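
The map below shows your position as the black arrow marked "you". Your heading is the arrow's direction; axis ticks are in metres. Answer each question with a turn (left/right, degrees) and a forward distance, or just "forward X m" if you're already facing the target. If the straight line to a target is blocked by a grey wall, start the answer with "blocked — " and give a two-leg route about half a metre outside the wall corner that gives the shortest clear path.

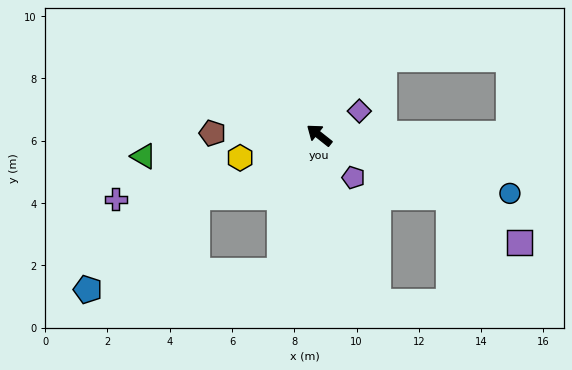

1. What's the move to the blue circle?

turn right 159°, forward 6.4 m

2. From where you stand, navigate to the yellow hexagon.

turn left 54°, forward 2.6 m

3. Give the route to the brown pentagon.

turn left 37°, forward 3.4 m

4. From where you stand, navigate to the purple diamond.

turn right 111°, forward 1.5 m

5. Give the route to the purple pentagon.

turn left 167°, forward 1.7 m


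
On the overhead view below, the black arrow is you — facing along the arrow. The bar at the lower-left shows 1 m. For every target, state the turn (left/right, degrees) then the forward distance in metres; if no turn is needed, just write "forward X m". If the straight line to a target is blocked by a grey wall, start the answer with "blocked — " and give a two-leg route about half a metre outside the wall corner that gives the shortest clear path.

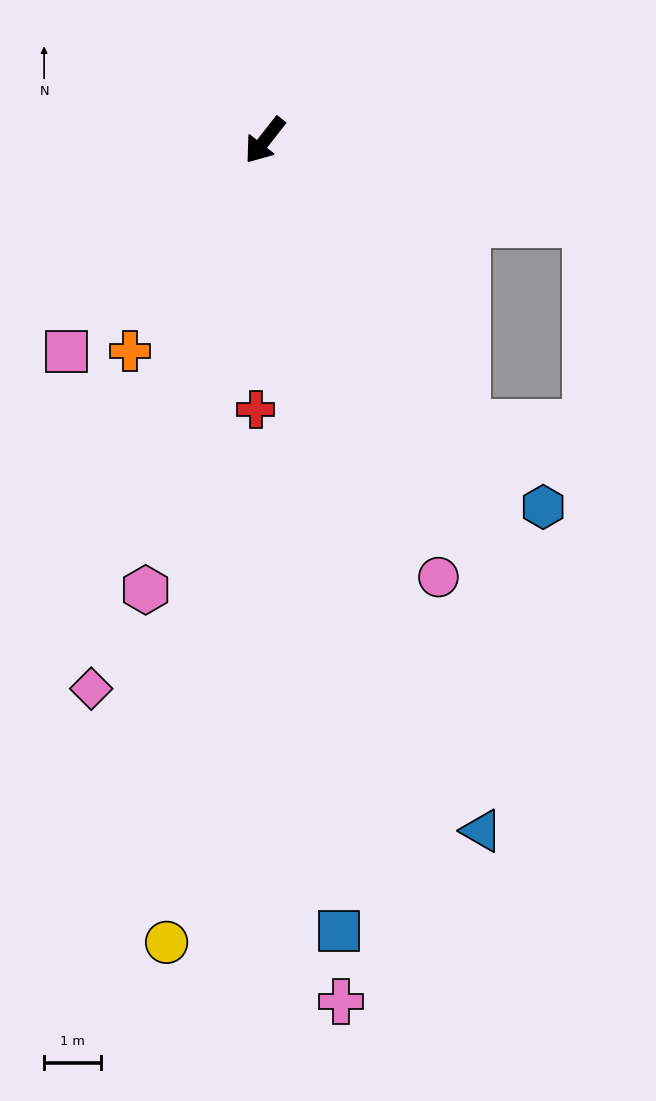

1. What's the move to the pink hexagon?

turn left 23°, forward 8.2 m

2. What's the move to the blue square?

turn left 43°, forward 14.1 m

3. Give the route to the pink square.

turn right 5°, forward 5.1 m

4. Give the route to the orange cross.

turn left 5°, forward 4.4 m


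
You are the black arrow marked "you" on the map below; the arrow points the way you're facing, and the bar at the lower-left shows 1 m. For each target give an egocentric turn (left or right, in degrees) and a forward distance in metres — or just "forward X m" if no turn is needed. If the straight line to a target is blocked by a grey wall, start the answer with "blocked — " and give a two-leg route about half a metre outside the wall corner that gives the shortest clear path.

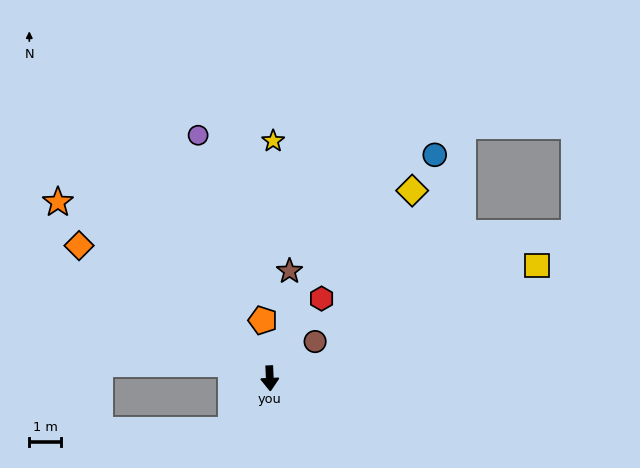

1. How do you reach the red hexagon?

turn left 144°, forward 3.0 m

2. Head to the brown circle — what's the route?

turn left 127°, forward 1.8 m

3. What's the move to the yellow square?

turn left 110°, forward 9.2 m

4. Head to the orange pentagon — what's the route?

turn right 176°, forward 1.8 m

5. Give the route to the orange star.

turn right 132°, forward 8.7 m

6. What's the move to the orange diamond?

turn right 127°, forward 7.3 m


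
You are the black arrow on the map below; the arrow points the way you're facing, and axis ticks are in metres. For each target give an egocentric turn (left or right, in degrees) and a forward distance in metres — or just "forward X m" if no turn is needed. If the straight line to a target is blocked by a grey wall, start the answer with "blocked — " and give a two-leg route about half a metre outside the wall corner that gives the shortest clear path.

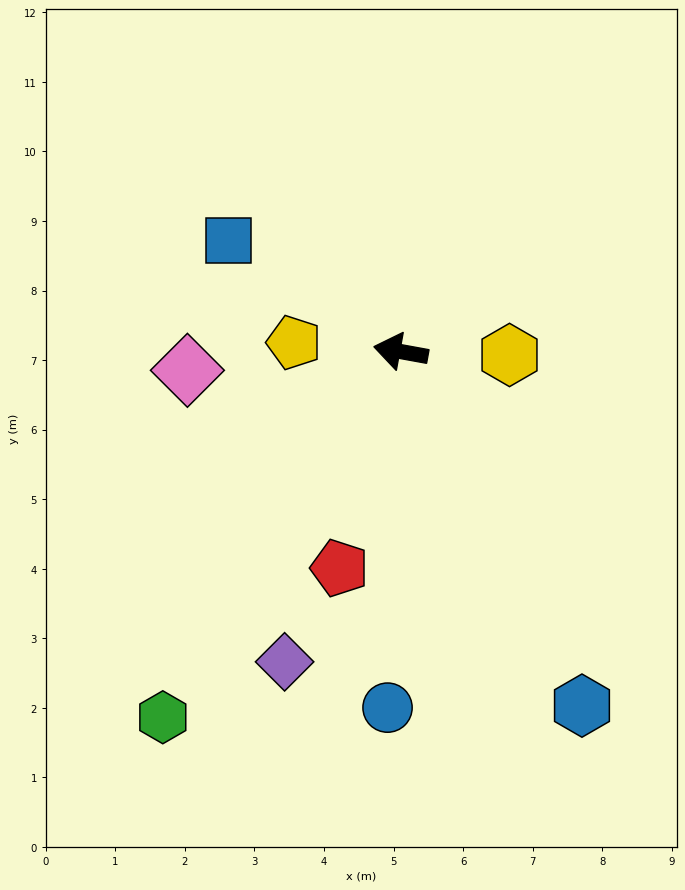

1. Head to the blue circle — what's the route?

turn left 98°, forward 5.1 m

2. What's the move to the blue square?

turn right 22°, forward 2.9 m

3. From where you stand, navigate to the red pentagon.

turn left 84°, forward 3.2 m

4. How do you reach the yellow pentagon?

turn left 5°, forward 1.5 m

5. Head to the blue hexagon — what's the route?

turn left 127°, forward 5.7 m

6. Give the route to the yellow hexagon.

turn right 171°, forward 1.6 m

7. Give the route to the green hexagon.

turn left 67°, forward 6.3 m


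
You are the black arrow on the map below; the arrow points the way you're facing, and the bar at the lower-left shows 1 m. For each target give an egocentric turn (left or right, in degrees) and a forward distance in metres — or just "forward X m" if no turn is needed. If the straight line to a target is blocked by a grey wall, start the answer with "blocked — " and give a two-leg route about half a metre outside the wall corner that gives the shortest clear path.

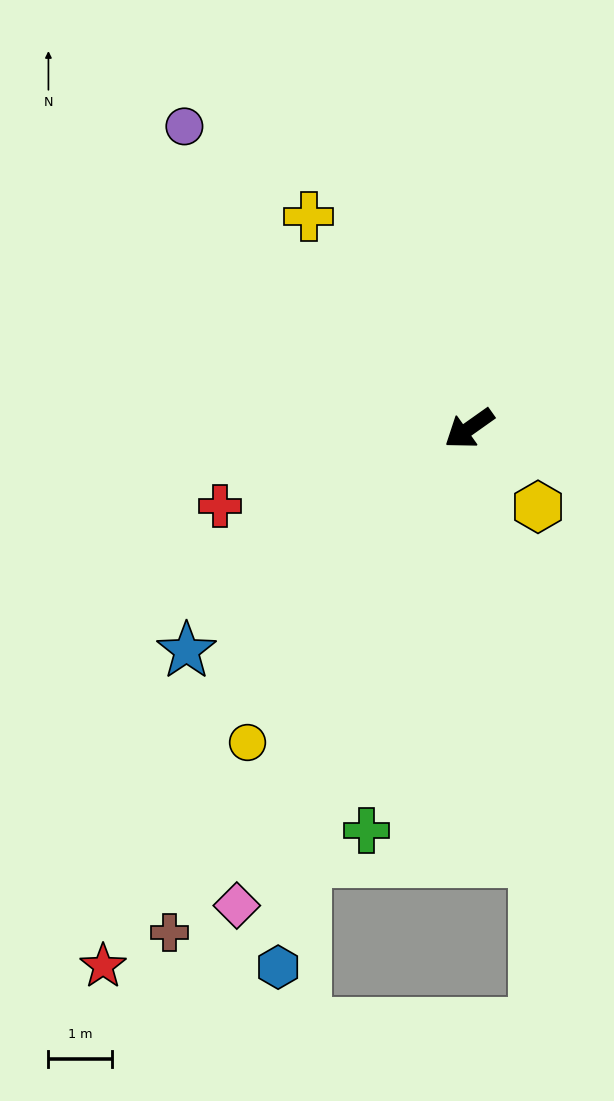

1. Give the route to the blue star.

turn left 3°, forward 5.6 m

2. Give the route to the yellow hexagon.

turn left 96°, forward 1.6 m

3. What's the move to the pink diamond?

turn left 29°, forward 8.3 m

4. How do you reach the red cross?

turn right 18°, forward 4.1 m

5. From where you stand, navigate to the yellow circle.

turn left 19°, forward 6.0 m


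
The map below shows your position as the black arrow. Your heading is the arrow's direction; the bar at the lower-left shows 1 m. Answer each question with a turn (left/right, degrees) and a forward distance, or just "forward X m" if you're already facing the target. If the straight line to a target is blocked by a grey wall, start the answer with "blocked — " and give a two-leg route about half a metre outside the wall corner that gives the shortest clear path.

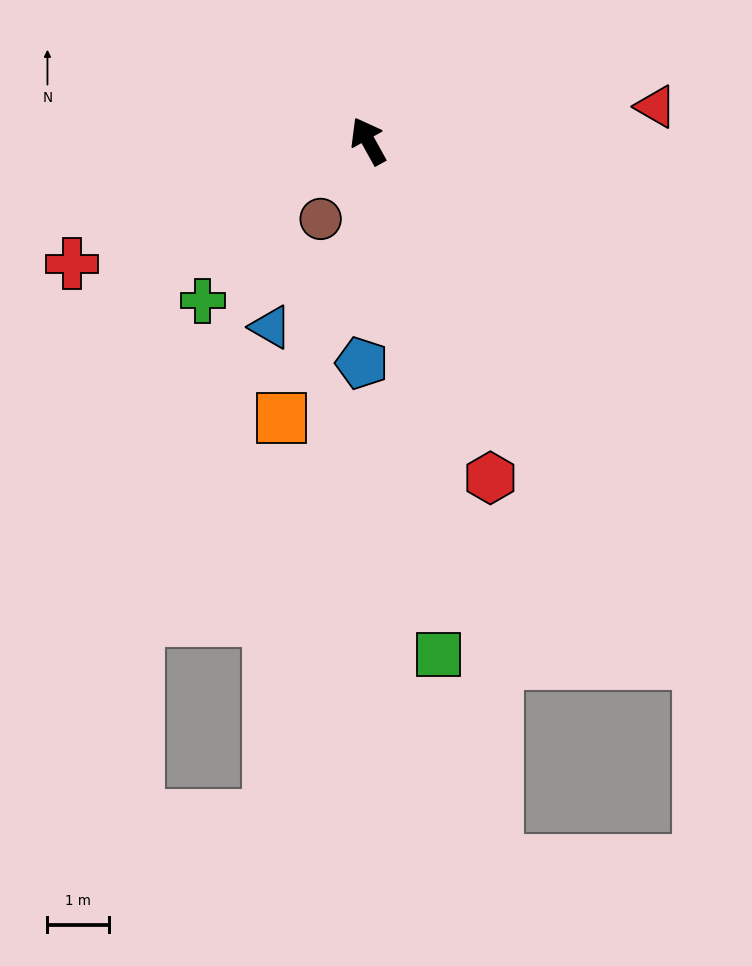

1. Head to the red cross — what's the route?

turn left 83°, forward 5.2 m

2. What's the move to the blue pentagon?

turn left 149°, forward 3.6 m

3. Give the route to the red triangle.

turn right 112°, forward 4.7 m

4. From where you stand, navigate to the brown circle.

turn left 120°, forward 1.5 m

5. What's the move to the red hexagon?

turn left 171°, forward 5.9 m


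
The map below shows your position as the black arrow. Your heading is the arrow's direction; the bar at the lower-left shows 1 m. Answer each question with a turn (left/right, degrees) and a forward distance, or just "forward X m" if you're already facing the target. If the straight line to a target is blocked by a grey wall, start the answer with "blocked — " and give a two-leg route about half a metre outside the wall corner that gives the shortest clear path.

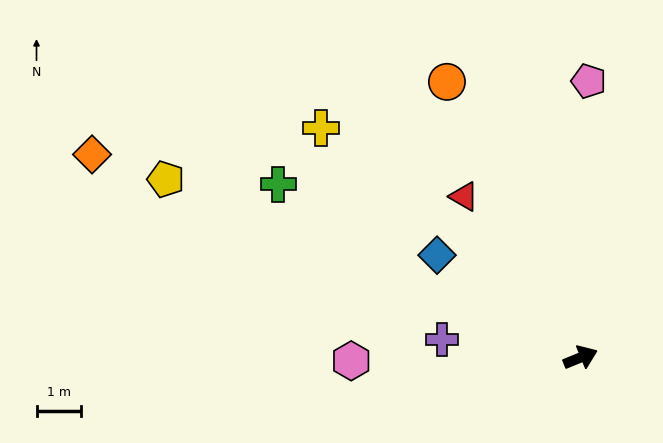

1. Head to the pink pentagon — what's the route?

turn left 66°, forward 6.3 m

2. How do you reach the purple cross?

turn left 150°, forward 3.2 m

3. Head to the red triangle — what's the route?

turn left 104°, forward 4.5 m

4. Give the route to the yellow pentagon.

turn left 135°, forward 10.2 m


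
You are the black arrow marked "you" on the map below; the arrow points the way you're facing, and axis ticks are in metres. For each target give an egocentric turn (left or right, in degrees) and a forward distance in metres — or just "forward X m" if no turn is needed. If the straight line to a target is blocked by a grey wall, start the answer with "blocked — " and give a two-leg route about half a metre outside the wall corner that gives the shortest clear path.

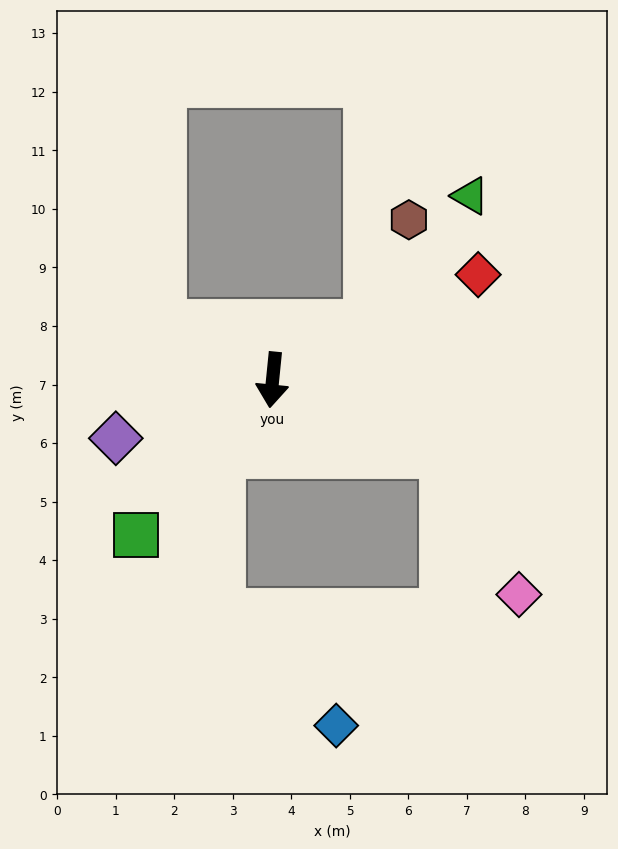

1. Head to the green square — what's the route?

turn right 36°, forward 3.5 m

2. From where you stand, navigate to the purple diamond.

turn right 64°, forward 2.9 m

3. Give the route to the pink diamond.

blocked — turn left 73°, forward 3.2 m, then turn right 40°, forward 2.7 m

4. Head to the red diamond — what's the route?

turn left 123°, forward 3.9 m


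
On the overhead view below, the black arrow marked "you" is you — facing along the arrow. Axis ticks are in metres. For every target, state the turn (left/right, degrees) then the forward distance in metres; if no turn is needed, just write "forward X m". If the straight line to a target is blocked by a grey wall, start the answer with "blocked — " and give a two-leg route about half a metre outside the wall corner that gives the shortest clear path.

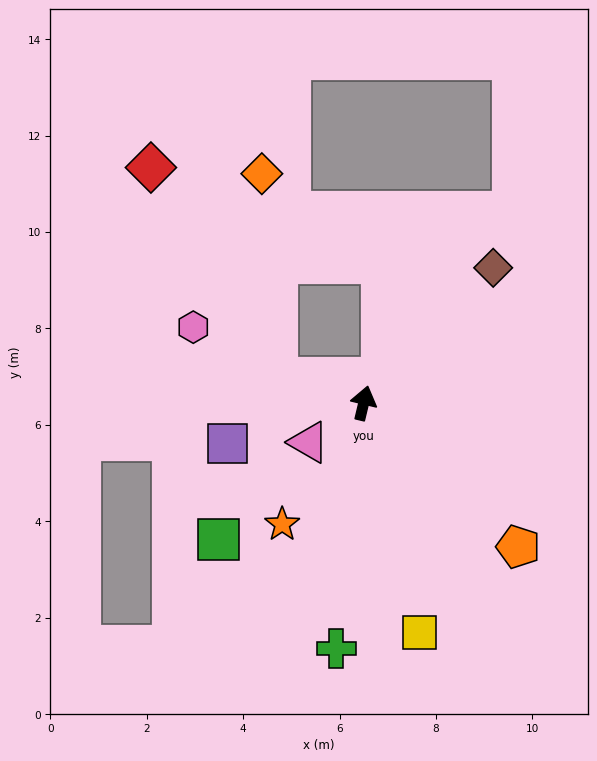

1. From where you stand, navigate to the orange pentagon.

turn right 119°, forward 4.4 m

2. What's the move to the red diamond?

blocked — turn left 87°, forward 1.9 m, then turn right 43°, forward 5.1 m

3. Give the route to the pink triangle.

turn left 139°, forward 1.4 m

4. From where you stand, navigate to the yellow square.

turn right 153°, forward 4.9 m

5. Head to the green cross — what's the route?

turn right 173°, forward 5.1 m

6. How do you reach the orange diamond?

blocked — turn left 87°, forward 1.9 m, then turn right 69°, forward 4.3 m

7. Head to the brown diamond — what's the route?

turn right 30°, forward 3.9 m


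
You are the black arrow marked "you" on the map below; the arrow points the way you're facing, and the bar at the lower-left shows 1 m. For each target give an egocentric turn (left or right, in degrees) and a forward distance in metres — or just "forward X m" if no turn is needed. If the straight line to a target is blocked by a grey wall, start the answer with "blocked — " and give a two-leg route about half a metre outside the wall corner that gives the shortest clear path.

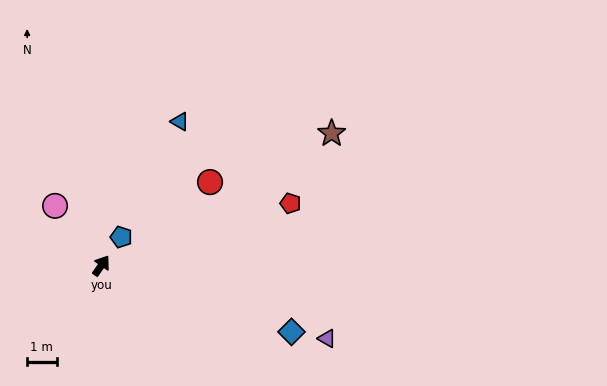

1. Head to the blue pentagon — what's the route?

forward 1.2 m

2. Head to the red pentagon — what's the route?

turn right 37°, forward 6.8 m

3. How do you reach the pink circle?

turn left 72°, forward 2.6 m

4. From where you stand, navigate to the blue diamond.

turn right 75°, forward 6.8 m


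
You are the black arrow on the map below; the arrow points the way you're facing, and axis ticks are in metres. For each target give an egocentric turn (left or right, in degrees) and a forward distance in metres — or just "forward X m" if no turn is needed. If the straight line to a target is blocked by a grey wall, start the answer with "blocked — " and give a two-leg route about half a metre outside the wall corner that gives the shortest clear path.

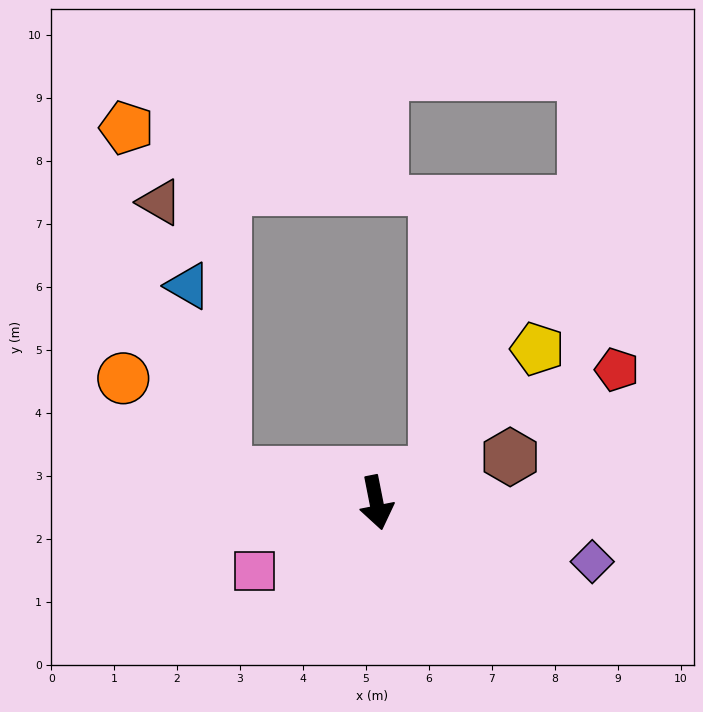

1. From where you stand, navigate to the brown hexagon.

turn left 98°, forward 2.2 m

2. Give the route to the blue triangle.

blocked — turn right 112°, forward 2.5 m, then turn right 68°, forward 3.0 m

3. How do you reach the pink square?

turn right 72°, forward 2.2 m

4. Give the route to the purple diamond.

turn left 64°, forward 3.6 m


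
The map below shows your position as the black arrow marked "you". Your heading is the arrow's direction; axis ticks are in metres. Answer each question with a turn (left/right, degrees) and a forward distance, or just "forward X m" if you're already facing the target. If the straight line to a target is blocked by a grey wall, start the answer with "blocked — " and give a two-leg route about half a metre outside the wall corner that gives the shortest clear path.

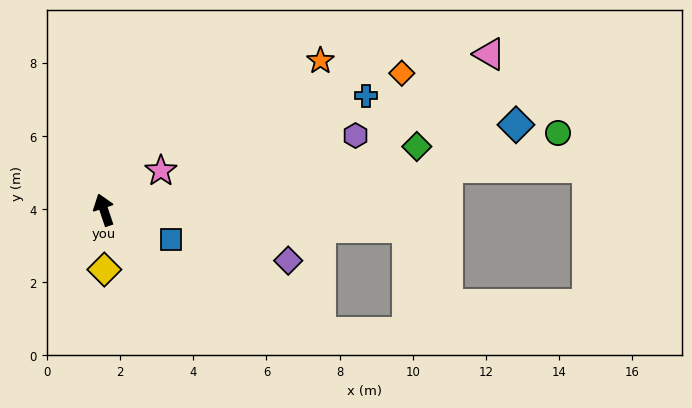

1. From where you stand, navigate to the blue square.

turn right 132°, forward 2.0 m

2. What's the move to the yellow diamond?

turn left 162°, forward 1.6 m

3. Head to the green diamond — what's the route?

turn right 97°, forward 8.7 m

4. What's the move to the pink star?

turn right 74°, forward 1.9 m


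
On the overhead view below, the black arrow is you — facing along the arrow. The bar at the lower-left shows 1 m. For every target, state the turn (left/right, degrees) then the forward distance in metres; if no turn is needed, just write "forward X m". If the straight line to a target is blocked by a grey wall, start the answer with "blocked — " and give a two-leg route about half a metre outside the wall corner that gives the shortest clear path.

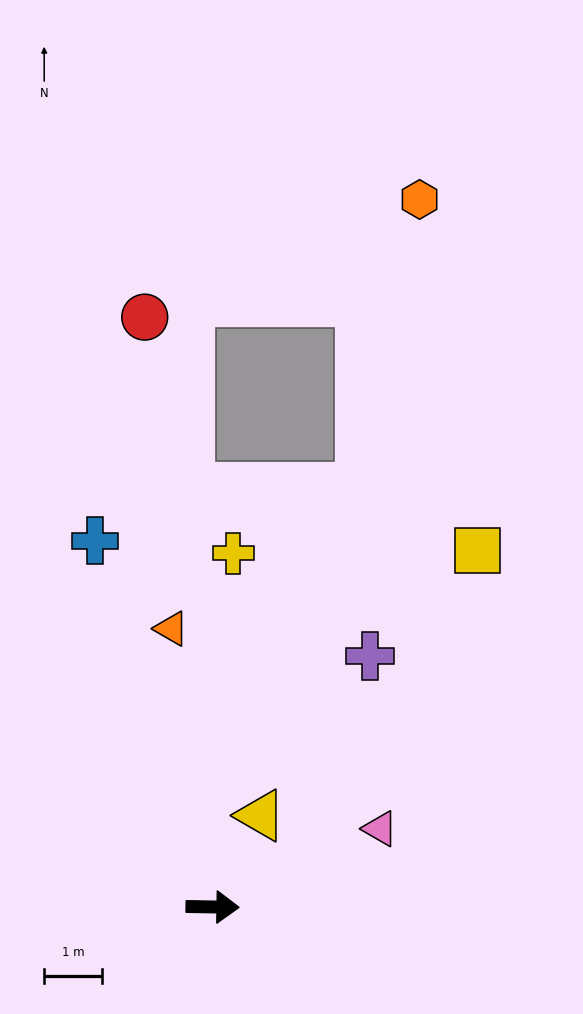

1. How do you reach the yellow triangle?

turn left 63°, forward 1.8 m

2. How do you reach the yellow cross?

turn left 88°, forward 6.1 m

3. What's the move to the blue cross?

turn left 109°, forward 6.6 m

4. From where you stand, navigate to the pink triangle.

turn left 26°, forward 3.2 m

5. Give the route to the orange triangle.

turn left 99°, forward 4.8 m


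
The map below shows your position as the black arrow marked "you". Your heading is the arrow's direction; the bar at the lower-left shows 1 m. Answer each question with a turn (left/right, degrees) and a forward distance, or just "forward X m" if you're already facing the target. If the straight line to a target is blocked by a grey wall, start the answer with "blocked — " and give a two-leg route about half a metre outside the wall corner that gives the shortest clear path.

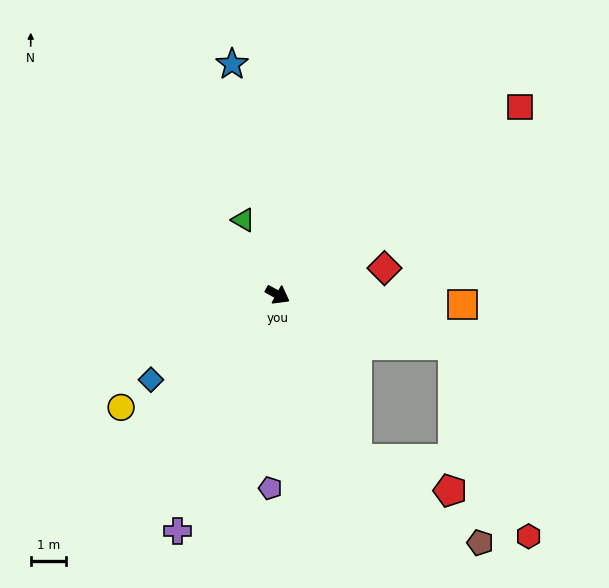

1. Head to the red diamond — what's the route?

turn left 43°, forward 3.1 m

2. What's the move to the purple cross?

turn right 84°, forward 7.3 m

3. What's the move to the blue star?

turn left 130°, forward 6.7 m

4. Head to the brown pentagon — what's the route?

blocked — turn right 35°, forward 5.2 m, then turn left 30°, forward 4.2 m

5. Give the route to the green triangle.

turn left 144°, forward 2.3 m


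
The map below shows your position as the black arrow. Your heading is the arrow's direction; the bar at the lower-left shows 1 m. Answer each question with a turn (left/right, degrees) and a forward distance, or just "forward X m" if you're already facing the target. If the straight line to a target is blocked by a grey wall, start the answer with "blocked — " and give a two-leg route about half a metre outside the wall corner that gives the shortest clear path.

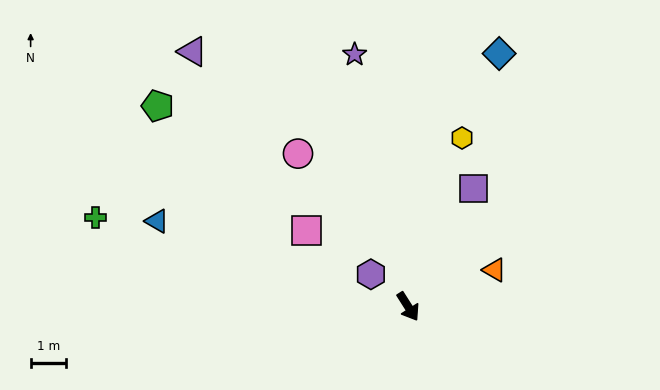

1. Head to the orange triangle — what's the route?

turn left 81°, forward 2.7 m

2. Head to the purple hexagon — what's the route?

turn right 163°, forward 1.4 m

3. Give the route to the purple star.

turn left 160°, forward 7.4 m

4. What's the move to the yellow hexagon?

turn left 130°, forward 5.1 m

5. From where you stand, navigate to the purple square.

turn left 119°, forward 3.8 m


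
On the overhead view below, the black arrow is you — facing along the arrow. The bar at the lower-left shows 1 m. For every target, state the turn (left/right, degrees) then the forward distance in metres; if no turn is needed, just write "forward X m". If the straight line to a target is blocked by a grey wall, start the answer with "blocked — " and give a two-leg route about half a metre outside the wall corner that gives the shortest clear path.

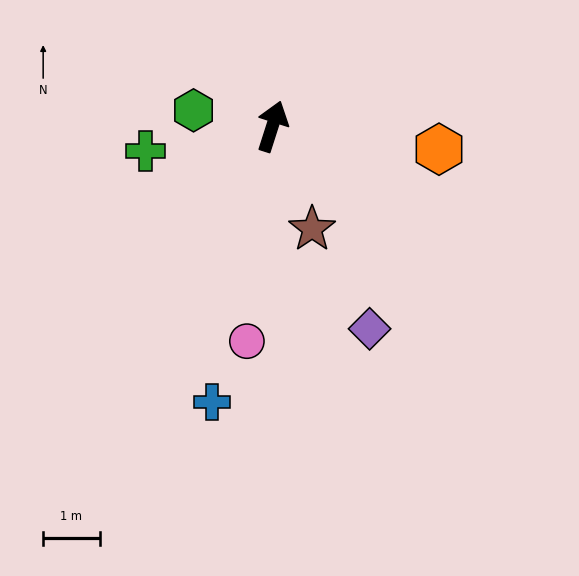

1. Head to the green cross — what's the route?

turn left 119°, forward 2.3 m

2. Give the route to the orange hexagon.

turn right 80°, forward 3.0 m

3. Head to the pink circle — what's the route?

turn right 169°, forward 3.8 m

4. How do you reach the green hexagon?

turn left 96°, forward 1.4 m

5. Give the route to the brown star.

turn right 141°, forward 1.9 m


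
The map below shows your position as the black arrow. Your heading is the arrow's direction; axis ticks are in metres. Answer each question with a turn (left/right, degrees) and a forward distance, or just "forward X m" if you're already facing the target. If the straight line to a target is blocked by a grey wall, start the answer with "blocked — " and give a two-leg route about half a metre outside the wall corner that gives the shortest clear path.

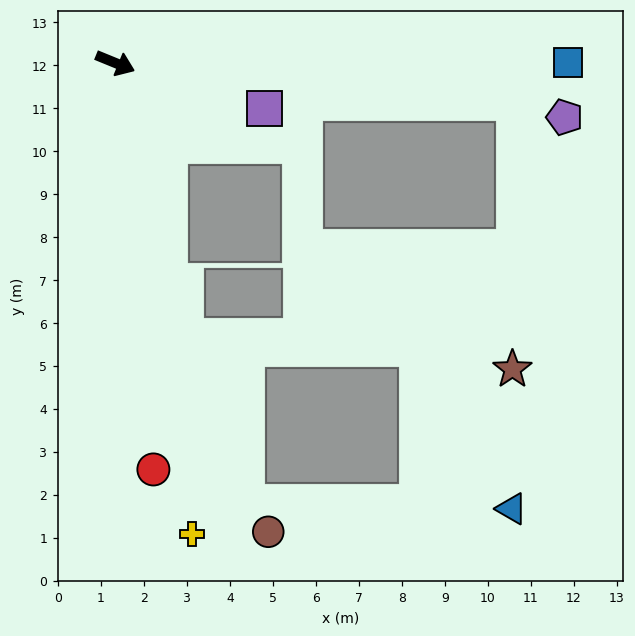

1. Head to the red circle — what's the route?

turn right 62°, forward 9.5 m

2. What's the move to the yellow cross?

turn right 59°, forward 11.1 m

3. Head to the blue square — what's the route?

turn left 22°, forward 10.5 m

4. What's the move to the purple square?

turn left 5°, forward 3.6 m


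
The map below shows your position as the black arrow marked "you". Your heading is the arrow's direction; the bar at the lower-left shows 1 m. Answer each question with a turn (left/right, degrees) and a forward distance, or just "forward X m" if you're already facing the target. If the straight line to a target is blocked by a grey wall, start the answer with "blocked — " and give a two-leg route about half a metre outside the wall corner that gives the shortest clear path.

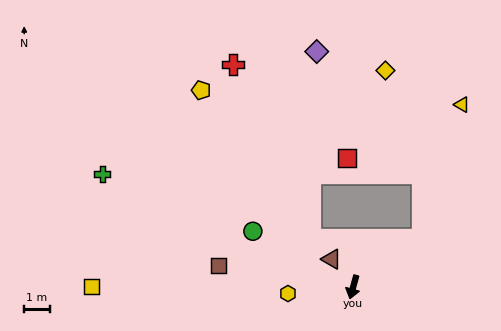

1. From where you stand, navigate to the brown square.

turn right 84°, forward 5.3 m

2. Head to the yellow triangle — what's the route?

blocked — turn left 140°, forward 3.3 m, then turn left 39°, forward 5.5 m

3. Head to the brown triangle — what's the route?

turn right 127°, forward 1.4 m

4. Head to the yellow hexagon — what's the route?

turn right 69°, forward 2.6 m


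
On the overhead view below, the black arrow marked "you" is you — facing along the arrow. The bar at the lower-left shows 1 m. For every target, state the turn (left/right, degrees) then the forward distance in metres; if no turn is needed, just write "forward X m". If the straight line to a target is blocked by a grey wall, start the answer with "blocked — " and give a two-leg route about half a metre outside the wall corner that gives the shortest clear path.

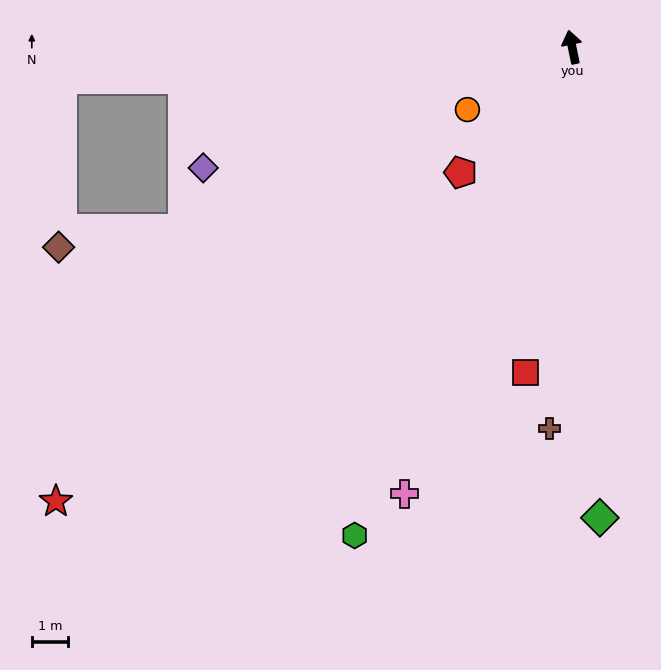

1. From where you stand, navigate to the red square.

turn left 160°, forward 9.1 m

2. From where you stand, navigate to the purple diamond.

turn left 96°, forward 10.8 m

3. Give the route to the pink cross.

turn left 148°, forward 13.2 m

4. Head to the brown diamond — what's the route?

blocked — turn left 82°, forward 14.2 m, then turn left 85°, forward 4.7 m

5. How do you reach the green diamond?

turn left 172°, forward 13.1 m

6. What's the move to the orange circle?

turn left 109°, forward 3.4 m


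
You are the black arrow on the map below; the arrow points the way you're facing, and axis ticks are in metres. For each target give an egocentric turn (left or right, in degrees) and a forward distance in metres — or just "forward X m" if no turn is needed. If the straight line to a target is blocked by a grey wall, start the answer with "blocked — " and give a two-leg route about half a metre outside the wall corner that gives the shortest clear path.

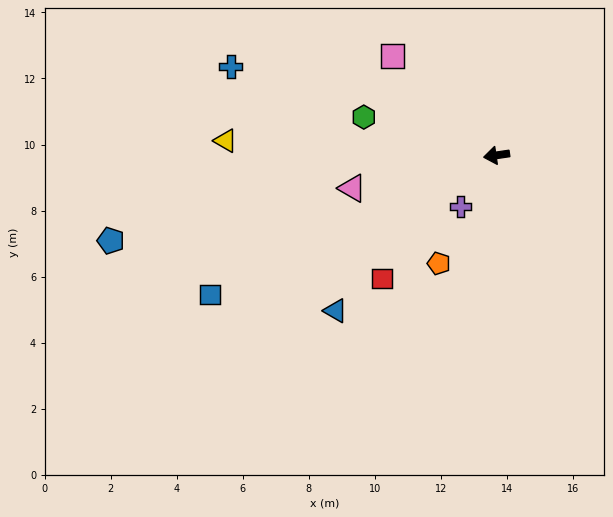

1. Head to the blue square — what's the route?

turn left 18°, forward 9.6 m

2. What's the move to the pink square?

turn right 52°, forward 4.4 m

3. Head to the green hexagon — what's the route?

turn right 24°, forward 4.2 m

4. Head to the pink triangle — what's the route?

turn left 4°, forward 4.5 m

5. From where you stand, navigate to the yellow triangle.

turn right 11°, forward 8.2 m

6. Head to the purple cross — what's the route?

turn left 46°, forward 1.9 m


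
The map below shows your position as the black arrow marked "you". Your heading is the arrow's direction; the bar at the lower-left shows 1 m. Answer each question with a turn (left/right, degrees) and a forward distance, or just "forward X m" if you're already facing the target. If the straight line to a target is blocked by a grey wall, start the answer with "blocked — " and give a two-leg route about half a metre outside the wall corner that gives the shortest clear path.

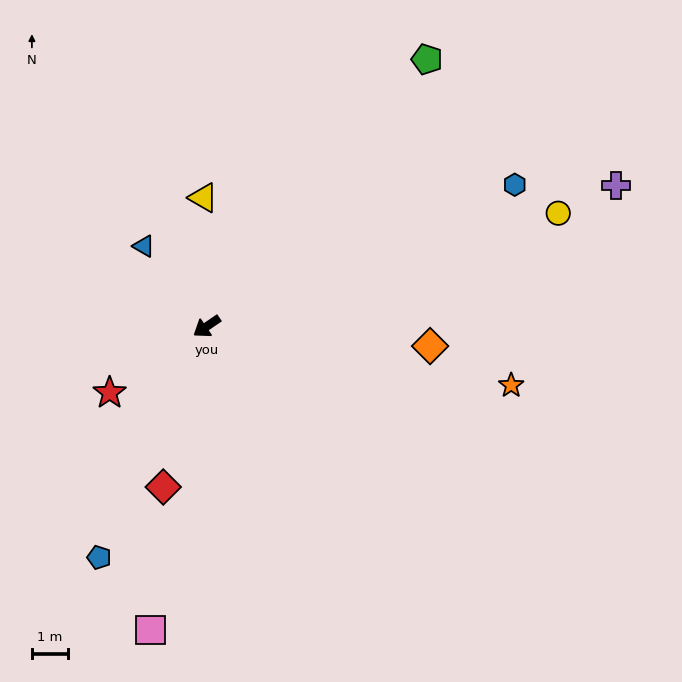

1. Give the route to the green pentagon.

turn right 164°, forward 9.7 m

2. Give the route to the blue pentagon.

turn left 31°, forward 7.1 m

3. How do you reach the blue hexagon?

turn left 170°, forward 9.5 m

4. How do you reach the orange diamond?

turn left 141°, forward 6.3 m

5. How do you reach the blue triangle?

turn right 86°, forward 2.9 m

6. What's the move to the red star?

forward 3.3 m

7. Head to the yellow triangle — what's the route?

turn right 123°, forward 3.6 m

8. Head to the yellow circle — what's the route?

turn left 164°, forward 10.4 m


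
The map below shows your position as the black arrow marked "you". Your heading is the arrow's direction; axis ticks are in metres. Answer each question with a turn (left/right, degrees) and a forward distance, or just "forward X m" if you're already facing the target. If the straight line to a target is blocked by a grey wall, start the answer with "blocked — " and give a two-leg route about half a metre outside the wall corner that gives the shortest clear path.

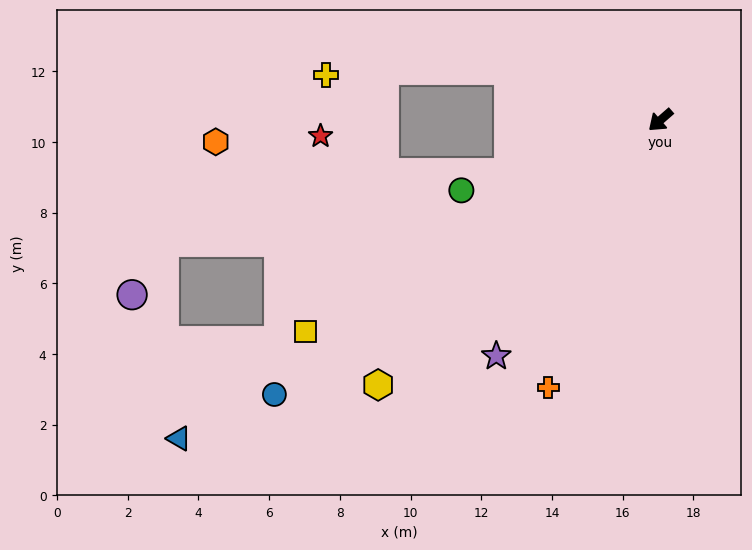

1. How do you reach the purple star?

turn left 14°, forward 8.1 m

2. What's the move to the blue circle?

turn right 6°, forward 13.4 m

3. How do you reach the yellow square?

turn right 10°, forward 11.7 m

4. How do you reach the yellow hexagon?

turn left 2°, forward 10.9 m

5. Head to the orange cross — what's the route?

turn left 26°, forward 8.2 m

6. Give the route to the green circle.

turn right 22°, forward 6.0 m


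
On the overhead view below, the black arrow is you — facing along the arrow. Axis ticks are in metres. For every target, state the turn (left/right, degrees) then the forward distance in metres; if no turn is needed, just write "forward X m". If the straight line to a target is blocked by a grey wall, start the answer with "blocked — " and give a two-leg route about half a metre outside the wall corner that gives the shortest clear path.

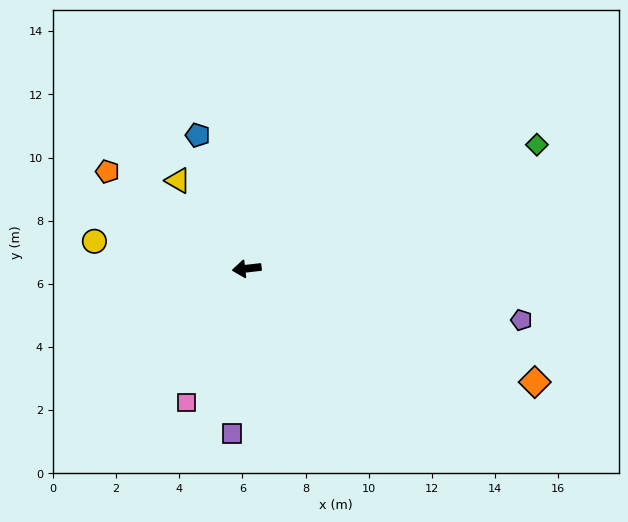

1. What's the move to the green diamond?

turn right 163°, forward 10.0 m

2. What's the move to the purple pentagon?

turn left 163°, forward 8.8 m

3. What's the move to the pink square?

turn left 59°, forward 4.6 m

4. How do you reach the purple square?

turn left 78°, forward 5.2 m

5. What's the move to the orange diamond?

turn left 152°, forward 9.8 m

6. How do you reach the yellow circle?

turn right 17°, forward 4.9 m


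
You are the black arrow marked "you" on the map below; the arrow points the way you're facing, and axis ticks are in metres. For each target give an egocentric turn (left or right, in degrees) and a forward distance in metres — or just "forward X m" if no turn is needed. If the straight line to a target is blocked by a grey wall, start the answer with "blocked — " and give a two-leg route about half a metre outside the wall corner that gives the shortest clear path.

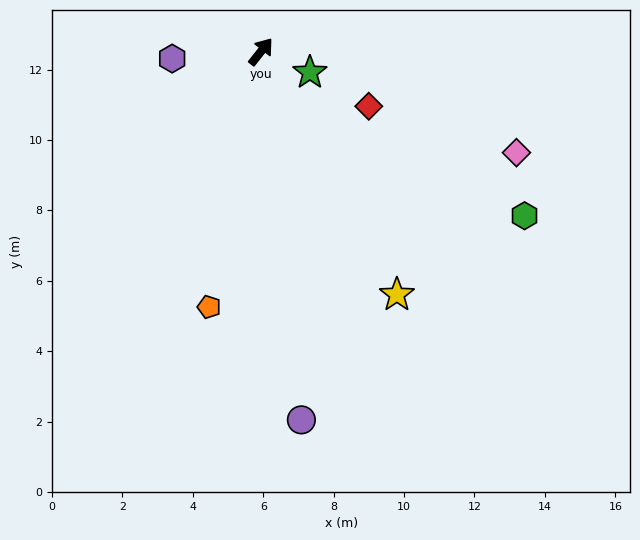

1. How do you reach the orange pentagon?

turn right 153°, forward 7.4 m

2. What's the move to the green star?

turn right 75°, forward 1.5 m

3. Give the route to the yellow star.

turn right 112°, forward 7.9 m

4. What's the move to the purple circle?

turn right 135°, forward 10.5 m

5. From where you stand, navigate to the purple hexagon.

turn left 133°, forward 2.5 m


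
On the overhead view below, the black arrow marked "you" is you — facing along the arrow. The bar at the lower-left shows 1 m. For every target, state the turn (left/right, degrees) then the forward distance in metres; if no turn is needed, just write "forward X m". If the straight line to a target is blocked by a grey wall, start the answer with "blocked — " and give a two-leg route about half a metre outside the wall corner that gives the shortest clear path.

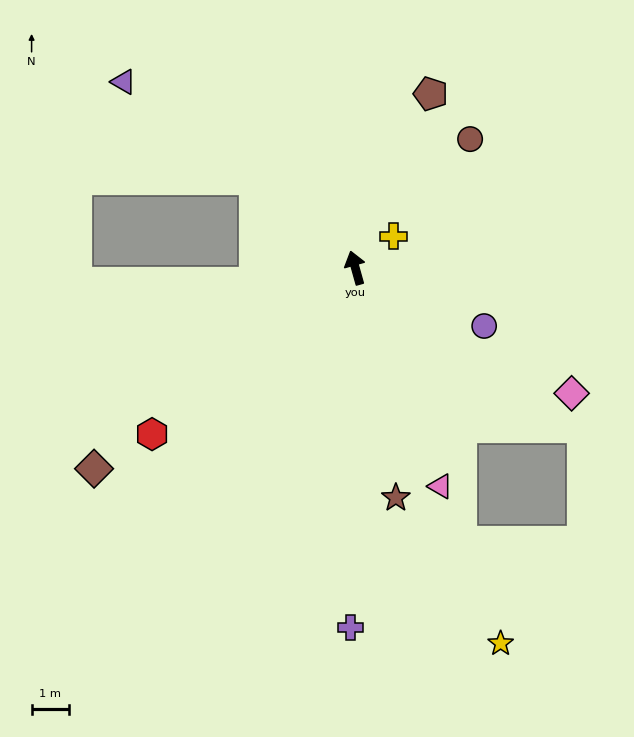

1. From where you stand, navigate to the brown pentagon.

turn right 39°, forward 5.1 m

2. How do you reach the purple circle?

turn right 130°, forward 3.8 m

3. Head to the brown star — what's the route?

turn left 174°, forward 6.2 m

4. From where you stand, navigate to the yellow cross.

turn right 66°, forward 1.3 m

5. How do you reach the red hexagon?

turn left 114°, forward 7.0 m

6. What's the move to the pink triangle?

turn right 174°, forward 6.3 m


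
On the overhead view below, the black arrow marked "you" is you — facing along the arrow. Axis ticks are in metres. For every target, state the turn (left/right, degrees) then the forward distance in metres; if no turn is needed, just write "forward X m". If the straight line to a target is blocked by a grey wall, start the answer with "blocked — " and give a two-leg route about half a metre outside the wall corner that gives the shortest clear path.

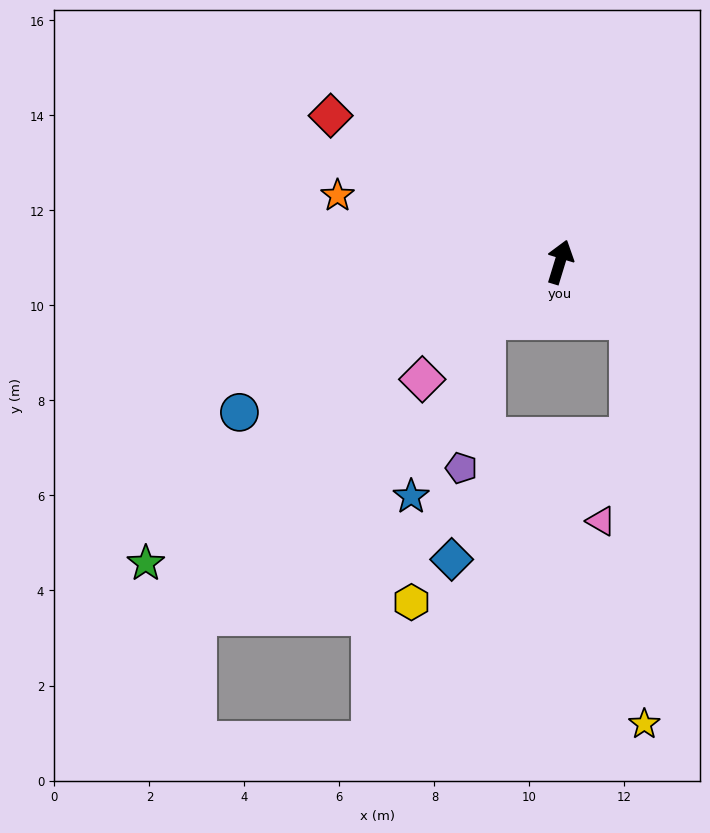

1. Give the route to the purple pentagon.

blocked — turn left 144°, forward 2.0 m, then turn left 44°, forward 3.2 m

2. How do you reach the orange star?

turn left 90°, forward 4.9 m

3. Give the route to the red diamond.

turn left 74°, forward 5.7 m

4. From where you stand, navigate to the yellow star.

blocked — turn right 113°, forward 1.9 m, then turn right 48°, forward 8.5 m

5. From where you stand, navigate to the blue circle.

turn left 132°, forward 7.5 m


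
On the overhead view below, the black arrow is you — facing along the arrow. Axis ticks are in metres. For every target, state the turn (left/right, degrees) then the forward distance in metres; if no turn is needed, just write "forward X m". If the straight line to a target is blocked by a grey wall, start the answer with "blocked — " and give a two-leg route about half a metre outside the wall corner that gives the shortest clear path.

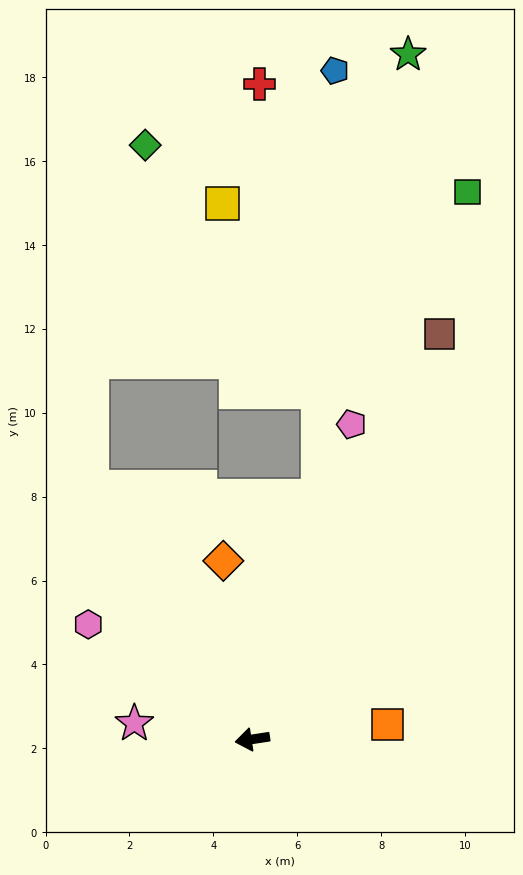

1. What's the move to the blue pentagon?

blocked — turn right 114°, forward 6.0 m, then turn left 13°, forward 10.2 m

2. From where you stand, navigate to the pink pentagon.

turn right 116°, forward 7.9 m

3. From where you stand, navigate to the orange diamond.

turn right 89°, forward 4.3 m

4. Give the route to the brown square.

turn right 123°, forward 10.6 m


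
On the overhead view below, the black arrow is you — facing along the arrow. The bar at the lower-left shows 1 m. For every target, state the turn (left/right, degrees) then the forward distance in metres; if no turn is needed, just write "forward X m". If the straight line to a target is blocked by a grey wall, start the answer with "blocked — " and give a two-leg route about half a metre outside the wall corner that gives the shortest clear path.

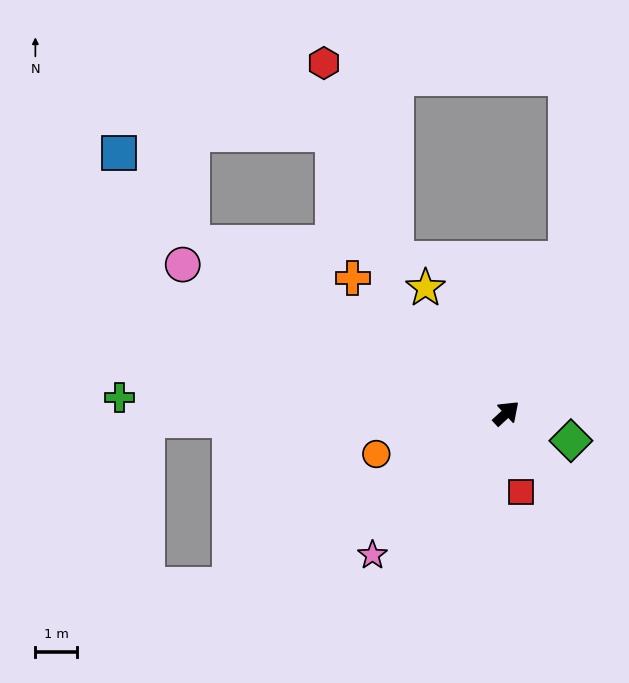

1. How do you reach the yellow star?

turn left 80°, forward 3.6 m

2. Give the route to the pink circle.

turn left 113°, forward 8.5 m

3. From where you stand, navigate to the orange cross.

turn left 96°, forward 4.9 m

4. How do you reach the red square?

turn right 122°, forward 1.9 m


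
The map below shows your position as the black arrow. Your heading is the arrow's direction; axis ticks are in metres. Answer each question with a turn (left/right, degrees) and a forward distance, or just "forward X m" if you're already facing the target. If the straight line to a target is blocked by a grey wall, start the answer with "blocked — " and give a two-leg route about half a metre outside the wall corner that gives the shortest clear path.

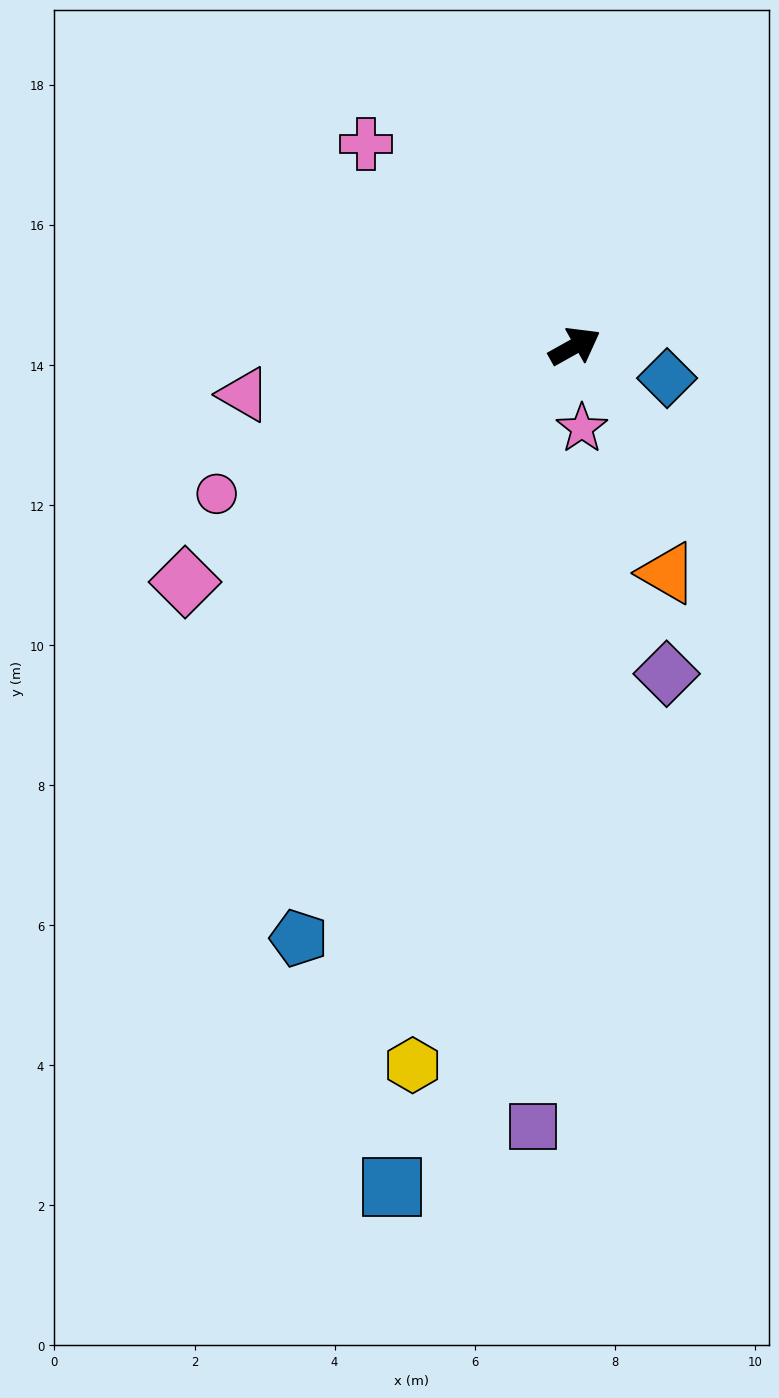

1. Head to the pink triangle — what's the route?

turn left 159°, forward 4.8 m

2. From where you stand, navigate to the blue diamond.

turn right 48°, forward 1.4 m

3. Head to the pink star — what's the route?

turn right 114°, forward 1.2 m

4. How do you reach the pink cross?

turn left 107°, forward 4.1 m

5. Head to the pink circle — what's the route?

turn left 173°, forward 5.5 m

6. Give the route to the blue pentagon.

turn right 144°, forward 9.3 m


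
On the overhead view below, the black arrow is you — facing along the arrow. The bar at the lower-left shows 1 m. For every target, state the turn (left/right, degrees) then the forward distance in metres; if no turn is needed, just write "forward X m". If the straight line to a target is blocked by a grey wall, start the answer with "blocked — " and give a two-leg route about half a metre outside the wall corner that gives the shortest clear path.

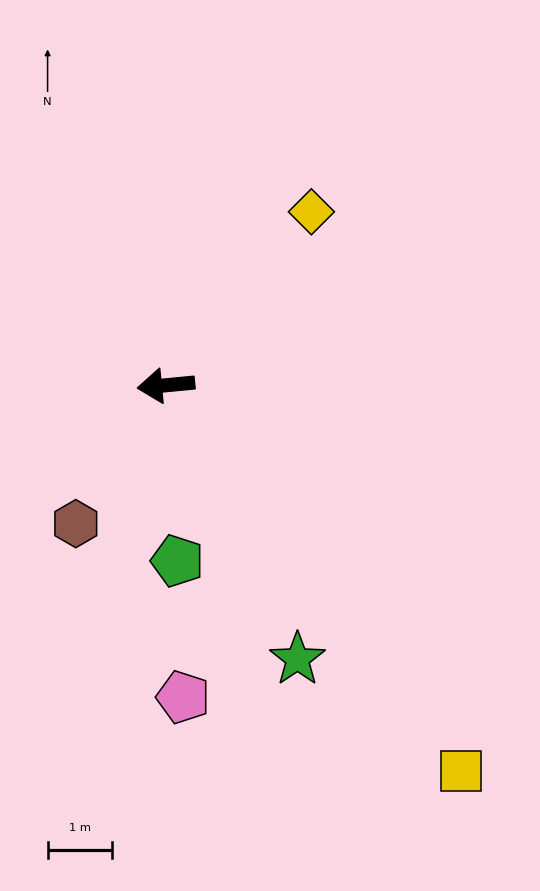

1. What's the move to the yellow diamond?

turn right 136°, forward 3.5 m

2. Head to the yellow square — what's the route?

turn left 122°, forward 7.6 m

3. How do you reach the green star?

turn left 110°, forward 4.7 m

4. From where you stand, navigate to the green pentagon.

turn left 88°, forward 2.7 m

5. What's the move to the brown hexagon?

turn left 51°, forward 2.6 m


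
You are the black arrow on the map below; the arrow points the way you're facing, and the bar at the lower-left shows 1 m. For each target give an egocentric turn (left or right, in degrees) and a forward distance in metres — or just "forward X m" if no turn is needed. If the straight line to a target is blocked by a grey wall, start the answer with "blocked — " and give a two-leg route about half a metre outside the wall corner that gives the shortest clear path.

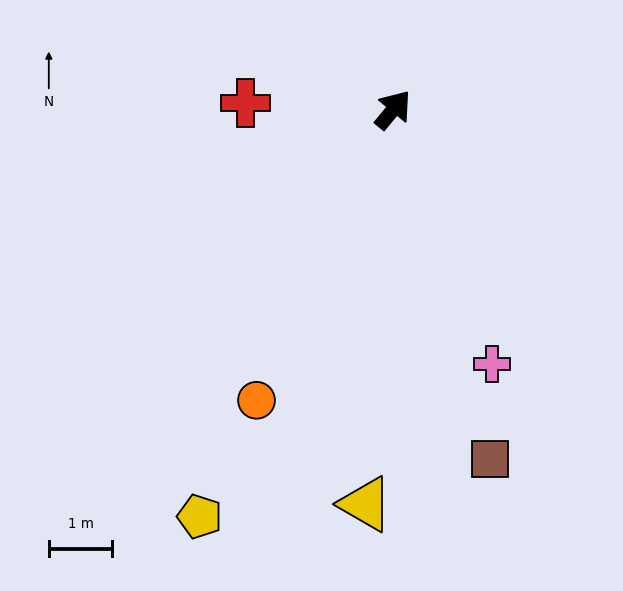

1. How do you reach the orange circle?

turn right 166°, forward 5.1 m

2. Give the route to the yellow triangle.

turn right 145°, forward 6.3 m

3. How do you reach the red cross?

turn left 127°, forward 2.3 m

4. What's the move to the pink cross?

turn right 119°, forward 4.3 m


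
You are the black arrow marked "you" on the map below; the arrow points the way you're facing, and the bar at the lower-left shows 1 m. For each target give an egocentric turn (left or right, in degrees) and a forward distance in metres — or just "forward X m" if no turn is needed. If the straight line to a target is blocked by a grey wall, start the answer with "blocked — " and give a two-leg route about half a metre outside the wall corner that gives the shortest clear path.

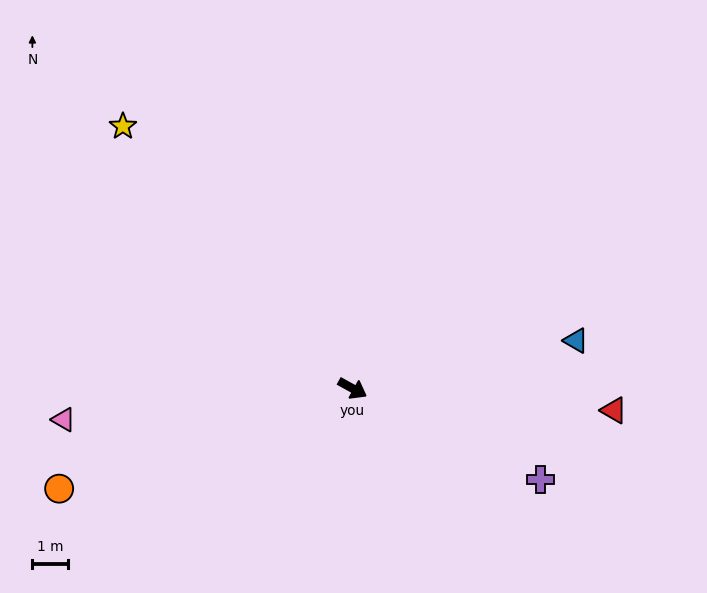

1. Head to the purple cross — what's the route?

turn left 3°, forward 5.9 m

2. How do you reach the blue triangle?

turn left 41°, forward 6.4 m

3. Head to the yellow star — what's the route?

turn left 160°, forward 9.8 m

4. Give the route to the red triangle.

turn left 24°, forward 7.4 m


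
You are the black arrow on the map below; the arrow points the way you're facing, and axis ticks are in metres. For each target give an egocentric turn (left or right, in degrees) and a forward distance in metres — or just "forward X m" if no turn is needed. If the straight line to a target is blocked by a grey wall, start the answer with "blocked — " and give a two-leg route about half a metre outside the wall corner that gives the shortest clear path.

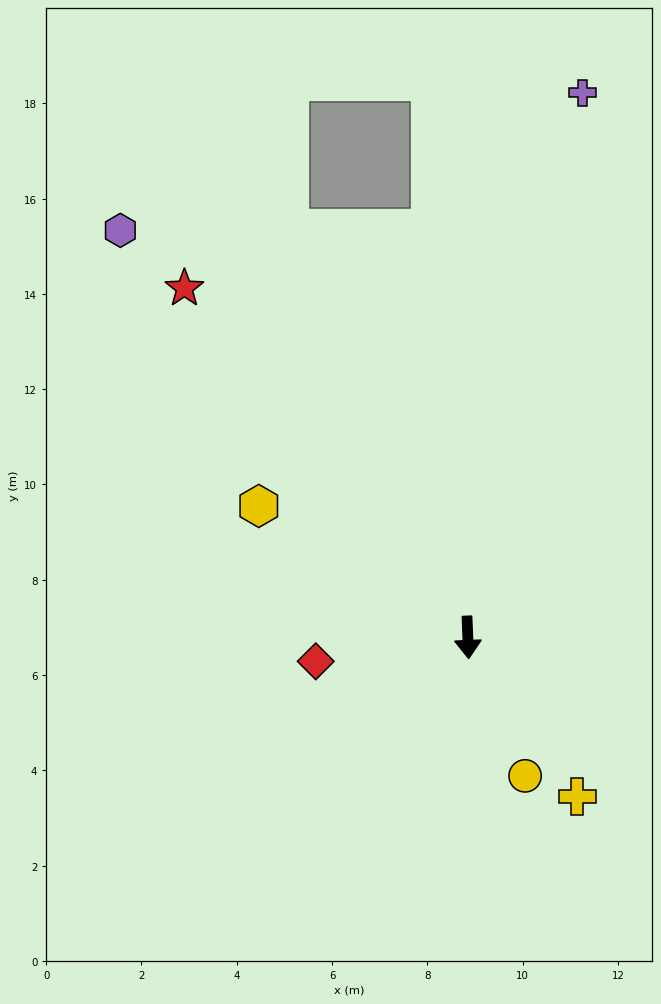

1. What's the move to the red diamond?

turn right 83°, forward 3.2 m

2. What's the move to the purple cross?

turn left 166°, forward 11.7 m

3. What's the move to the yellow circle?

turn left 20°, forward 3.1 m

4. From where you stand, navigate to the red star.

turn right 143°, forward 9.4 m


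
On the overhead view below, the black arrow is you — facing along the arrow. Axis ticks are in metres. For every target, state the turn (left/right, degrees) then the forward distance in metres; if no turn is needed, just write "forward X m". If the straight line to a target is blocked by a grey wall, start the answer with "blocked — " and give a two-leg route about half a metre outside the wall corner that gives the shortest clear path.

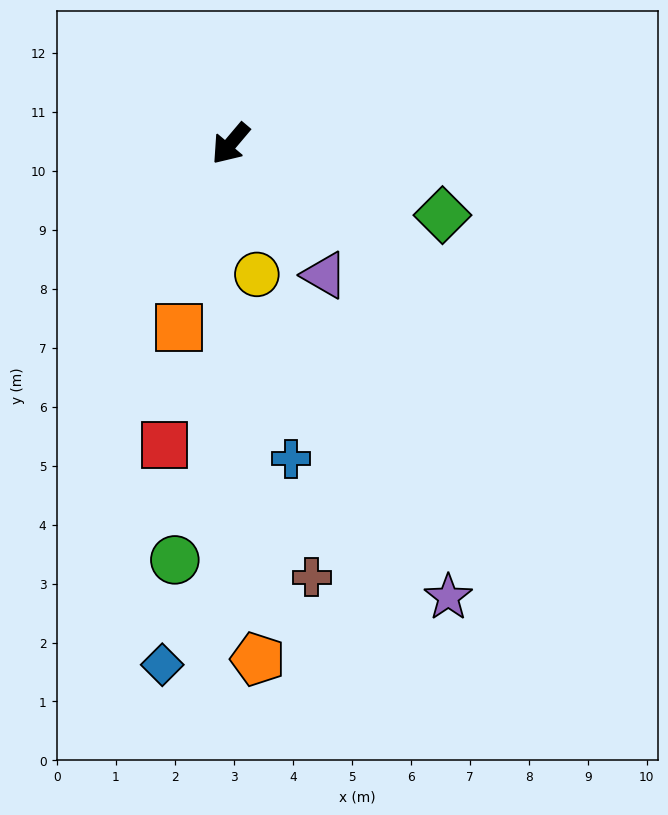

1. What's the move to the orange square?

turn left 24°, forward 3.2 m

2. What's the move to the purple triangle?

turn left 76°, forward 2.7 m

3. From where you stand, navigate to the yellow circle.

turn left 52°, forward 2.3 m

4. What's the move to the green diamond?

turn left 112°, forward 3.8 m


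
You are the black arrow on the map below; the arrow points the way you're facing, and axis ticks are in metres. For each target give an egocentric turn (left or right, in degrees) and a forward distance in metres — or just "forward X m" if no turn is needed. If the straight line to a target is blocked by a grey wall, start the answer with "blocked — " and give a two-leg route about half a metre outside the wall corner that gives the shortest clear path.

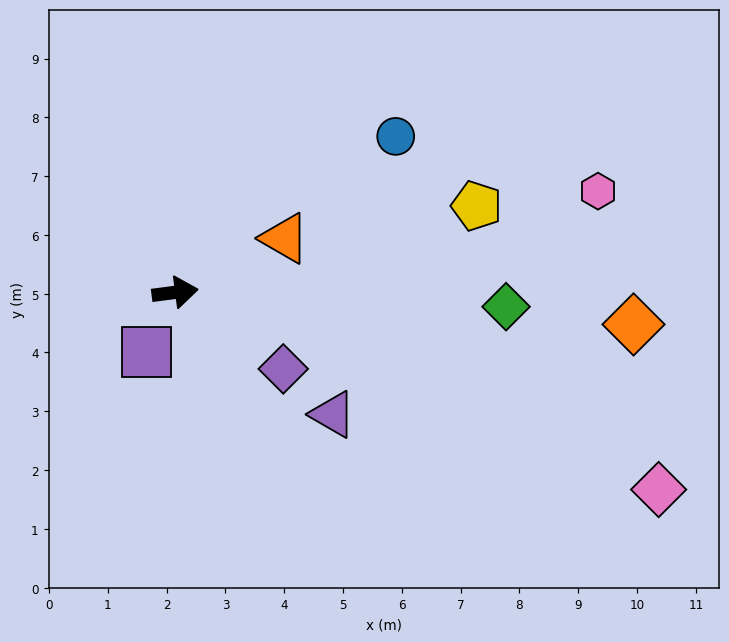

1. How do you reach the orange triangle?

turn left 19°, forward 2.1 m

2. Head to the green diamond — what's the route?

turn right 10°, forward 5.6 m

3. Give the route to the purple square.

turn right 123°, forward 1.1 m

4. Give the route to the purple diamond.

turn right 43°, forward 2.3 m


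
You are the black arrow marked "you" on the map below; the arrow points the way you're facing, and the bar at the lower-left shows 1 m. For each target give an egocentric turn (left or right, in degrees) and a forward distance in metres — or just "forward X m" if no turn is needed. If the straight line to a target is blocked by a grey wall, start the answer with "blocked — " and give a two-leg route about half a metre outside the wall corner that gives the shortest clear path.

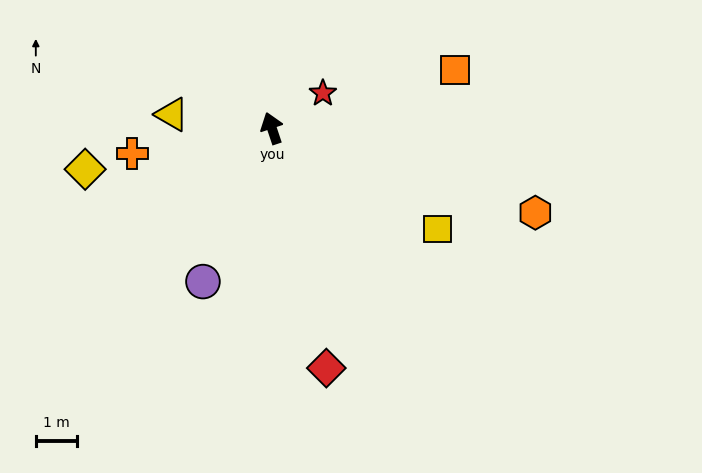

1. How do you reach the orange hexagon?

turn right 126°, forward 6.7 m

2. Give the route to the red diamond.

turn left 174°, forward 6.0 m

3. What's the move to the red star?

turn right 74°, forward 1.5 m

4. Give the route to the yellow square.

turn right 140°, forward 4.7 m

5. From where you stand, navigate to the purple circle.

turn left 137°, forward 4.1 m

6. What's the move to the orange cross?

turn left 82°, forward 3.4 m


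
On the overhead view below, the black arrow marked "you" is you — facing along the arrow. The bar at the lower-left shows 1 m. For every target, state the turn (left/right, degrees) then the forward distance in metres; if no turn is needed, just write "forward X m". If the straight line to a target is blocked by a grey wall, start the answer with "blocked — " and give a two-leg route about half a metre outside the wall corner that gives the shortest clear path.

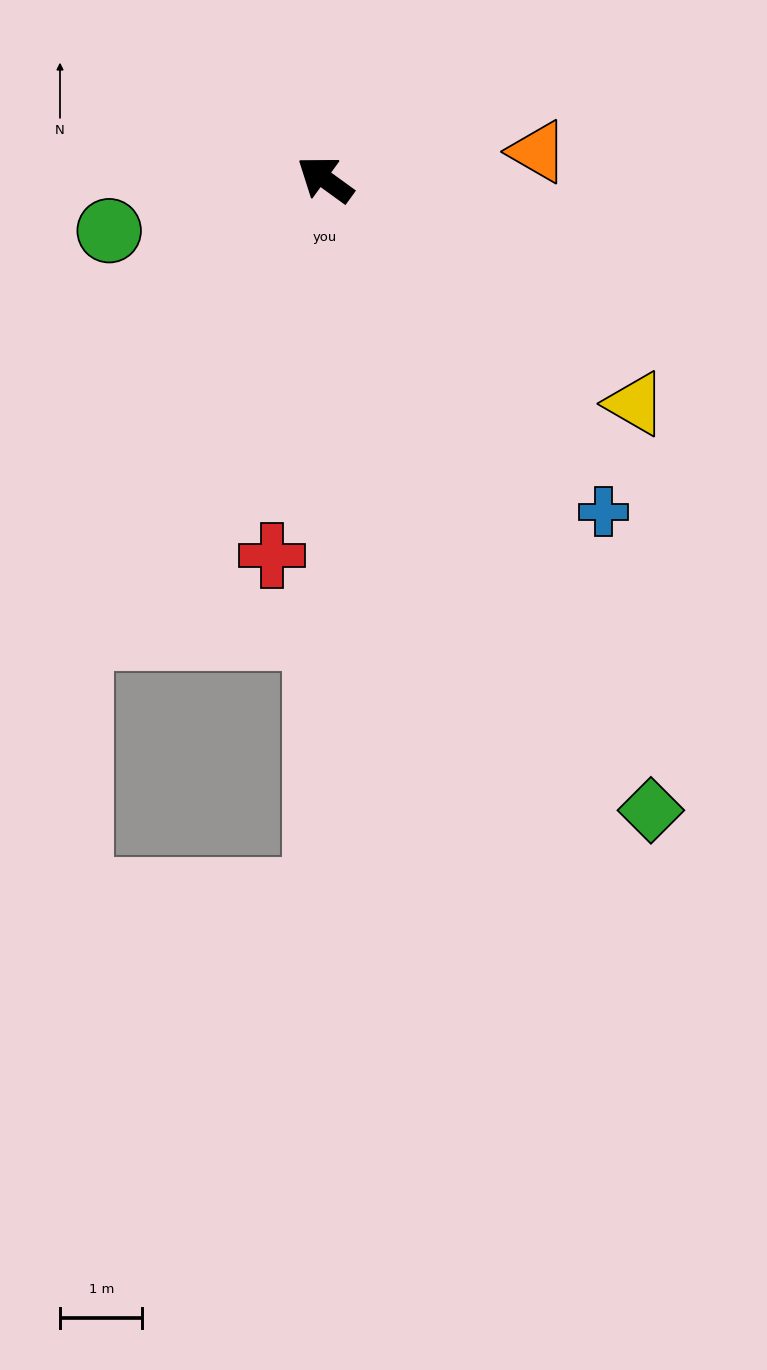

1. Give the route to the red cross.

turn left 118°, forward 4.6 m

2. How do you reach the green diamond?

turn left 153°, forward 8.6 m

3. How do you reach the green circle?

turn left 49°, forward 2.7 m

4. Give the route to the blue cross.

turn left 166°, forward 5.3 m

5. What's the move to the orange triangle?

turn right 137°, forward 2.6 m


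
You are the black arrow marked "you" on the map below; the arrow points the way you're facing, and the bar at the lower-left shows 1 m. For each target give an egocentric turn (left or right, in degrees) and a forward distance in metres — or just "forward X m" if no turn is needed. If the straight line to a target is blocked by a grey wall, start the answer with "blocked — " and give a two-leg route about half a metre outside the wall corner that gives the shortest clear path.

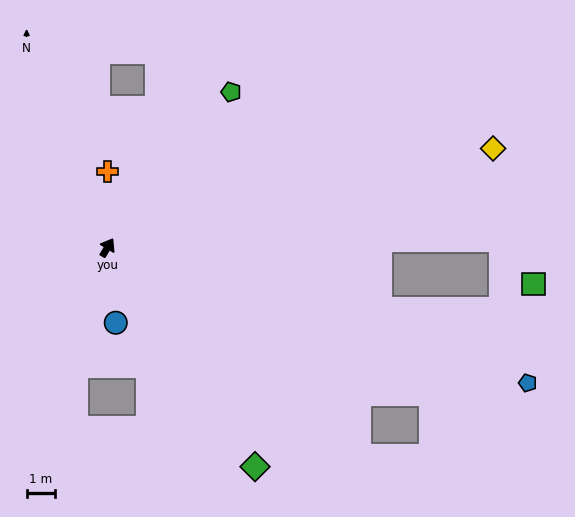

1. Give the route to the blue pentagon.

turn right 77°, forward 15.5 m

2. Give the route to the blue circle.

turn right 143°, forward 2.7 m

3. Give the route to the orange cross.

turn left 31°, forward 2.7 m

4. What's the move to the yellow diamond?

turn right 45°, forward 14.0 m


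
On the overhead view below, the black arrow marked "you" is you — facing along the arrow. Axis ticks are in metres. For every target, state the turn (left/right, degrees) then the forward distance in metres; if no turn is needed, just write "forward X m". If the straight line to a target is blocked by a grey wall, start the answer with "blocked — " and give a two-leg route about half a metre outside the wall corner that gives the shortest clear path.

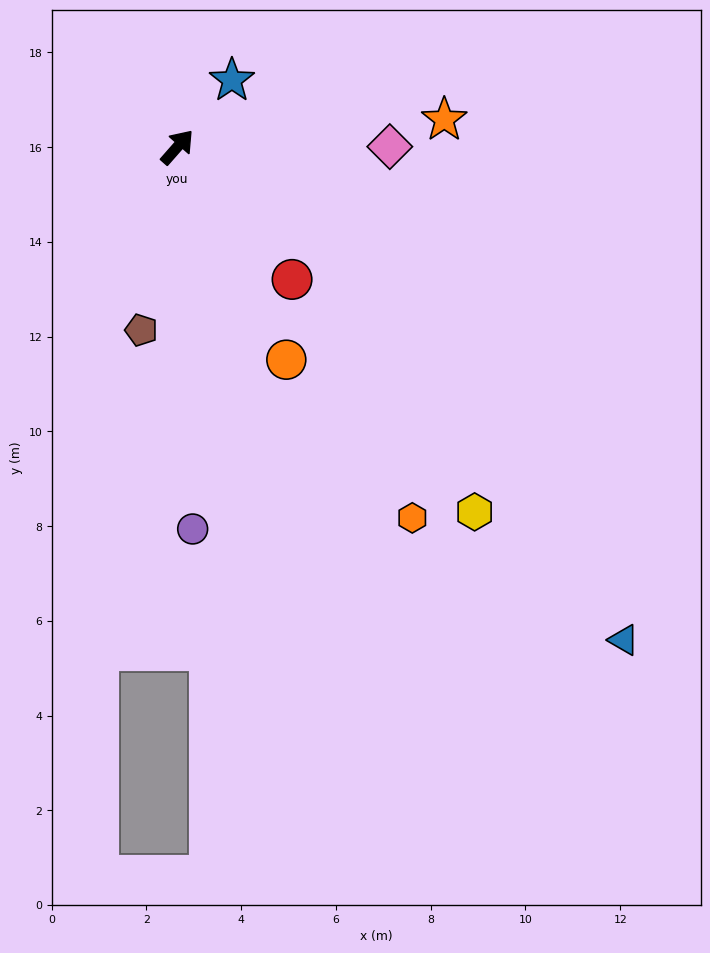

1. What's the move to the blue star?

turn left 2°, forward 1.8 m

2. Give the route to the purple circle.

turn right 136°, forward 8.1 m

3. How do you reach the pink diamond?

turn right 49°, forward 4.5 m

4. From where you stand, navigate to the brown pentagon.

turn right 150°, forward 3.9 m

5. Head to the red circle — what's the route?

turn right 98°, forward 3.7 m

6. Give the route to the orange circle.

turn right 112°, forward 5.0 m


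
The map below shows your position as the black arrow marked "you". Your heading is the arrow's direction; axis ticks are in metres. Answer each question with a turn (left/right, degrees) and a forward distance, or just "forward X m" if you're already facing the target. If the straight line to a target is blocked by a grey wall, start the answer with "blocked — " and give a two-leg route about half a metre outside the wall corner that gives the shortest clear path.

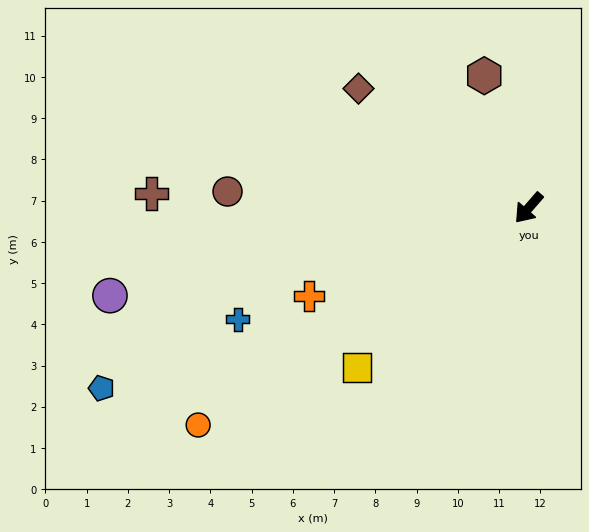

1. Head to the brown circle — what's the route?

turn right 52°, forward 7.3 m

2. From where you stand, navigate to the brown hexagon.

turn right 120°, forward 3.4 m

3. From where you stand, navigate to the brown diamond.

turn right 84°, forward 5.0 m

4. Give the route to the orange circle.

turn right 16°, forward 9.6 m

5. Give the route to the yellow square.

turn right 6°, forward 5.7 m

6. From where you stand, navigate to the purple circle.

turn right 37°, forward 10.4 m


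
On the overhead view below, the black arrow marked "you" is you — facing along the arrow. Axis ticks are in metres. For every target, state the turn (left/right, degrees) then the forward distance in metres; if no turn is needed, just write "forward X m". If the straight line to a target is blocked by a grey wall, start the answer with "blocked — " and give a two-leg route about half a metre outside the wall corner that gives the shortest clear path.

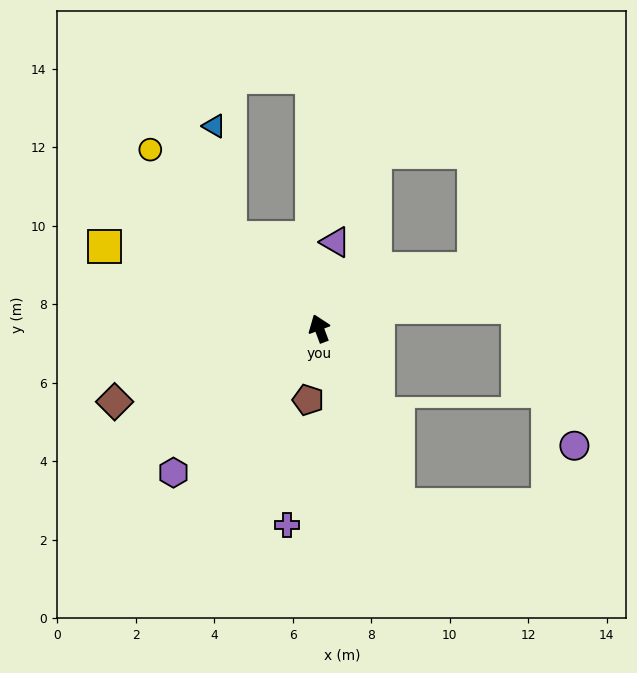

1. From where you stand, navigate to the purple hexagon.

turn left 114°, forward 5.2 m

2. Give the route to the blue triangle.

blocked — turn left 24°, forward 3.2 m, then turn right 36°, forward 2.9 m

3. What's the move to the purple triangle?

turn right 31°, forward 2.2 m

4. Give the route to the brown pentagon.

turn left 151°, forward 1.8 m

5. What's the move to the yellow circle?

turn left 23°, forward 6.3 m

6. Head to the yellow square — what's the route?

turn left 49°, forward 5.9 m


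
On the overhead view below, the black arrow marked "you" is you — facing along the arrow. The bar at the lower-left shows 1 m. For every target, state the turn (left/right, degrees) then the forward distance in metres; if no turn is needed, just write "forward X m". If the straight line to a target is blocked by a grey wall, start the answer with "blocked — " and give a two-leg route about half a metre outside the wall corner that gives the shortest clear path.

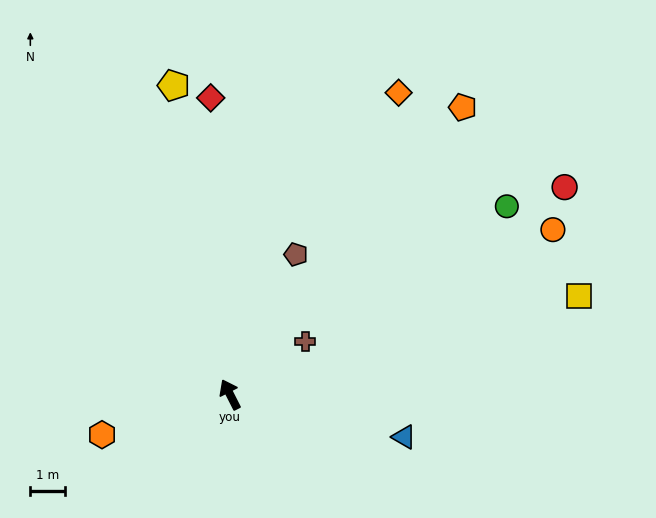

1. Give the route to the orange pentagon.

turn right 66°, forward 10.7 m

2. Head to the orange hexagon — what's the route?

turn left 81°, forward 3.9 m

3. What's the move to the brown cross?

turn right 82°, forward 2.7 m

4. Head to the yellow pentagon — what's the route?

turn right 17°, forward 9.1 m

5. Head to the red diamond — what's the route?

turn right 23°, forward 8.6 m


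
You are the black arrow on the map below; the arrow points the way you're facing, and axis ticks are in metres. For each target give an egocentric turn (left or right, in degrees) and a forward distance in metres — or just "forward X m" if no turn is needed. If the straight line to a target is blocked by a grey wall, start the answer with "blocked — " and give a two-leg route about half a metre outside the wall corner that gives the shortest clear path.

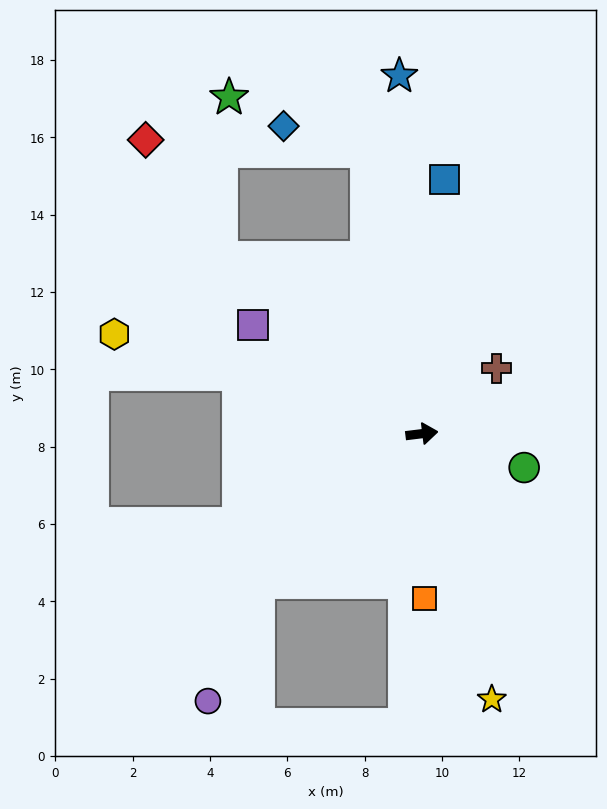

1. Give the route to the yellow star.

turn right 82°, forward 7.1 m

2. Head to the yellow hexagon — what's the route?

turn left 155°, forward 8.4 m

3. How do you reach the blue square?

turn left 78°, forward 6.6 m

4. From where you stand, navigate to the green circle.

turn right 25°, forward 2.8 m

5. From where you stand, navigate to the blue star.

turn left 87°, forward 9.3 m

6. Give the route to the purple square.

turn left 140°, forward 5.2 m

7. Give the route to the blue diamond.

blocked — turn left 94°, forward 7.4 m, then turn left 62°, forward 2.2 m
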